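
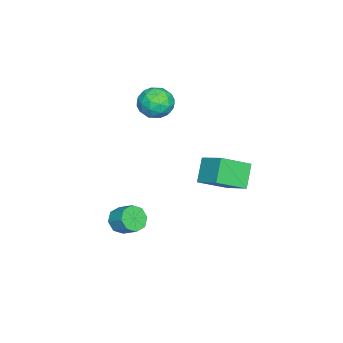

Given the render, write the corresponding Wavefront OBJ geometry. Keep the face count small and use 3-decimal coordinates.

v 3.377 -1.766 -1.46
v 3.832 -1.508 -2.092
v 4.238 -0.656 -1.451
v 3.783 -0.914 -0.82
v 3.263 -1.244 -2.082
v 3.668 -0.392 -1.442
v 2.761 -1.286 -1.708
v 3.166 -0.434 -1.068
v 2.619 -1.609 -1.189
v 3.025 -0.757 -0.549
v 2.922 -2.024 -0.829
v 3.328 -1.172 -0.188
v 3.492 -2.288 -0.838
v 3.897 -1.436 -0.198
v 3.994 -2.246 -1.212
v 4.399 -1.394 -0.572
v 4.135 -1.923 -1.731
v 4.541 -1.071 -1.091
v -1.872 0.719 -1.616
v -2.959 0.667 -0.403
v -3.028 2.072 -2.593
v -4.115 2.019 -1.38
v -1.045 2.001 -0.82
v -2.132 1.948 0.393
v -2.201 3.353 -1.797
v -3.288 3.301 -0.584
v -3.638 -1.077 3.432
v -2.992 -1.285 2.575
v -3.128 -2.595 4.185
v -2.482 -2.803 3.328
v -2.236 -1.986 4.013
v -2.551 -1.048 3.547
v -3.569 -2.832 3.213
v -3.884 -1.894 2.747
v -2.949 -2.369 2.439
v -2.125 -1.847 2.934
v -3.995 -2.033 3.826
v -3.171 -1.511 4.321
v -3.36 -1.048 2.938
v -2.76 -2.832 3.822
v -2.615 -2.352 4.225
v -2.236 -2.474 3.721
v -3.101 -0.909 3.509
v -2.721 -1.031 3.005
v -2.277 -1.443 3.85
v -3.399 -2.849 3.755
v -3.019 -2.971 3.251
v -3.884 -1.406 3.039
v -3.505 -1.528 2.535
v -3.843 -2.437 2.91
v -2.955 -1.807 2.354
v -2.655 -2.699 2.796
v -3.294 -2.716 2.729
v -3.479 -2.165 2.455
v -2.471 -1.5 2.644
v -2.171 -2.392 3.087
v -2.026 -1.913 3.489
v -2.212 -1.361 3.216
v -2.445 -2.138 2.565
v -3.949 -1.488 3.673
v -3.649 -2.38 4.116
v -3.908 -2.519 3.544
v -4.094 -1.967 3.271
v -3.465 -1.181 3.964
v -3.165 -2.073 4.406
v -2.641 -1.715 4.305
v -2.826 -1.164 4.031
v -3.675 -1.742 4.195
f 2 1 5
f 2 5 3
f 3 5 6
f 3 6 4
f 5 1 7
f 5 7 6
f 6 7 8
f 6 8 4
f 7 1 9
f 7 9 8
f 8 9 10
f 8 10 4
f 9 1 11
f 9 11 10
f 10 11 12
f 10 12 4
f 11 1 13
f 11 13 12
f 12 13 14
f 12 14 4
f 13 1 15
f 13 15 14
f 14 15 16
f 14 16 4
f 15 1 17
f 15 17 16
f 16 17 18
f 16 18 4
f 17 1 2
f 17 2 18
f 18 2 3
f 18 3 4
f 20 22 19
f 23 20 19
f 19 22 21
f 21 23 19
f 20 26 22
f 24 20 23
f 24 26 20
f 22 26 21
f 25 23 21
f 21 26 25
f 25 24 23
f 26 24 25
f 27 64 43
f 64 38 67
f 43 67 32
f 64 67 43
f 27 43 39
f 43 32 44
f 39 44 28
f 43 44 39
f 27 39 48
f 39 28 49
f 48 49 34
f 39 49 48
f 27 48 60
f 48 34 63
f 60 63 37
f 48 63 60
f 27 60 64
f 60 37 68
f 64 68 38
f 60 68 64
f 28 44 55
f 44 32 58
f 55 58 36
f 44 58 55
f 32 67 45
f 67 38 66
f 45 66 31
f 67 66 45
f 38 68 65
f 68 37 61
f 65 61 29
f 68 61 65
f 37 63 62
f 63 34 50
f 62 50 33
f 63 50 62
f 34 49 54
f 49 28 51
f 54 51 35
f 49 51 54
f 30 56 42
f 56 36 57
f 42 57 31
f 56 57 42
f 30 42 40
f 42 31 41
f 40 41 29
f 42 41 40
f 30 40 47
f 40 29 46
f 47 46 33
f 40 46 47
f 30 47 52
f 47 33 53
f 52 53 35
f 47 53 52
f 30 52 56
f 52 35 59
f 56 59 36
f 52 59 56
f 31 57 45
f 57 36 58
f 45 58 32
f 57 58 45
f 29 41 65
f 41 31 66
f 65 66 38
f 41 66 65
f 33 46 62
f 46 29 61
f 62 61 37
f 46 61 62
f 35 53 54
f 53 33 50
f 54 50 34
f 53 50 54
f 36 59 55
f 59 35 51
f 55 51 28
f 59 51 55



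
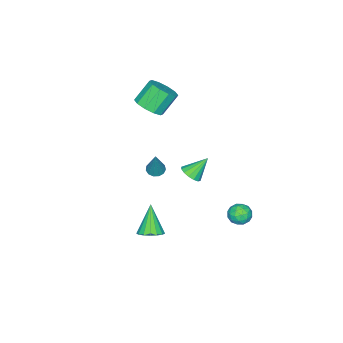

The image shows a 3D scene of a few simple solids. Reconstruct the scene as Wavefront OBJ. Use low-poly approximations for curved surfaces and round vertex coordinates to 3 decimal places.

v 2.666 0.507 2.269
v 3.074 0.111 2.225
v 3.354 1.013 4.111
v 3.197 0.382 2.105
v 3.152 0.693 2.037
v 2.952 0.944 2.042
v 2.662 1.057 2.12
v 2.372 0.995 2.245
v 2.176 0.778 2.378
v 2.136 0.475 2.476
v 2.263 0.182 2.509
v 2.519 -0.008 2.466
v 2.821 -0.034 2.36
v 2.489 -0.028 -4.118
v 3.076 0.375 -3.672
v 1.611 -0.672 -2.382
v 2.785 0.648 -3.718
v 2.427 0.767 -3.855
v 2.082 0.704 -4.053
v 1.831 0.473 -4.265
v 1.731 0.127 -4.444
v 1.804 -0.254 -4.549
v 2.034 -0.583 -4.554
v 2.369 -0.786 -4.46
v 2.731 -0.814 -4.288
v 3.038 -0.663 -4.077
v 3.219 -0.366 -3.875
v 3.233 0.009 -3.729
v -1.649 3.998 -3.14
v -1.041 3.496 -3.266
v -2.399 3.284 -3.914
v -1.791 2.782 -4.04
v -2.139 2.816 -3.321
v -1.675 3.257 -2.843
v -1.765 3.523 -4.337
v -1.301 3.964 -3.859
v -1.112 3.202 -4.006
v -1.344 2.765 -3.378
v -2.096 4.015 -3.802
v -2.328 3.578 -3.174
v -1.279 3.81 -3.135
v -2.161 2.97 -4.045
v -2.366 2.991 -3.622
v -2.008 2.695 -3.696
v -1.652 3.67 -2.887
v -1.294 3.374 -2.96
v -1.94 2.974 -2.993
v -2.146 3.406 -4.22
v -1.788 3.11 -4.293
v -1.432 4.085 -3.484
v -1.074 3.789 -3.558
v -1.5 3.806 -4.187
v -0.963 3.341 -3.644
v -1.405 2.922 -4.099
v -1.389 3.357 -4.273
v -1.116 3.617 -3.992
v -1.1 3.084 -3.275
v -1.541 2.665 -3.73
v -1.745 2.685 -3.307
v -1.473 2.944 -3.026
v -1.142 2.912 -3.71
v -1.899 4.115 -3.45
v -2.34 3.696 -3.905
v -1.967 3.836 -4.154
v -1.695 4.095 -3.873
v -2.035 3.858 -3.081
v -2.477 3.439 -3.536
v -2.324 3.163 -3.188
v -2.051 3.423 -2.907
v -2.298 3.868 -3.47
v -0.431 0.751 -0.248
v 0.137 0.664 0.218
v -1.289 1.349 0.908
v 0.183 1.015 0.071
v 0.064 1.295 -0.162
v -0.187 1.429 -0.418
v -0.504 1.382 -0.629
v -0.801 1.165 -0.737
v -0.998 0.838 -0.715
v -1.044 0.487 -0.568
v -0.925 0.207 -0.335
v -0.674 0.073 -0.079
v -0.357 0.12 0.132
v -0.06 0.337 0.24
v -1.506 -3.109 3.307
v -0.699 -2.802 3.831
v -1.687 -2.405 5.118
v -2.494 -2.711 4.593
v -0.919 -2.313 3.512
v -1.906 -1.916 4.798
v -1.363 -2.128 3.114
v -2.35 -1.73 4.401
v -1.862 -2.317 2.79
v -2.849 -1.92 4.077
v -2.225 -2.809 2.663
v -3.212 -2.412 3.95
v -2.313 -3.415 2.782
v -3.301 -3.018 4.069
v -2.094 -3.904 3.102
v -3.081 -3.507 4.388
v -1.65 -4.09 3.499
v -2.637 -3.692 4.786
v -1.151 -3.9 3.823
v -2.138 -3.503 5.11
v -0.788 -3.408 3.95
v -1.775 -3.011 5.237
f 2 1 4
f 2 4 3
f 4 1 5
f 4 5 3
f 5 1 6
f 5 6 3
f 6 1 7
f 6 7 3
f 7 1 8
f 7 8 3
f 8 1 9
f 8 9 3
f 9 1 10
f 9 10 3
f 10 1 11
f 10 11 3
f 11 1 12
f 11 12 3
f 12 1 13
f 12 13 3
f 13 1 2
f 13 2 3
f 15 14 17
f 15 17 16
f 17 14 18
f 17 18 16
f 18 14 19
f 18 19 16
f 19 14 20
f 19 20 16
f 20 14 21
f 20 21 16
f 21 14 22
f 21 22 16
f 22 14 23
f 22 23 16
f 23 14 24
f 23 24 16
f 24 14 25
f 24 25 16
f 25 14 26
f 25 26 16
f 26 14 27
f 26 27 16
f 27 14 28
f 27 28 16
f 28 14 15
f 28 15 16
f 29 66 45
f 66 40 69
f 45 69 34
f 66 69 45
f 29 45 41
f 45 34 46
f 41 46 30
f 45 46 41
f 29 41 50
f 41 30 51
f 50 51 36
f 41 51 50
f 29 50 62
f 50 36 65
f 62 65 39
f 50 65 62
f 29 62 66
f 62 39 70
f 66 70 40
f 62 70 66
f 30 46 57
f 46 34 60
f 57 60 38
f 46 60 57
f 34 69 47
f 69 40 68
f 47 68 33
f 69 68 47
f 40 70 67
f 70 39 63
f 67 63 31
f 70 63 67
f 39 65 64
f 65 36 52
f 64 52 35
f 65 52 64
f 36 51 56
f 51 30 53
f 56 53 37
f 51 53 56
f 32 58 44
f 58 38 59
f 44 59 33
f 58 59 44
f 32 44 42
f 44 33 43
f 42 43 31
f 44 43 42
f 32 42 49
f 42 31 48
f 49 48 35
f 42 48 49
f 32 49 54
f 49 35 55
f 54 55 37
f 49 55 54
f 32 54 58
f 54 37 61
f 58 61 38
f 54 61 58
f 33 59 47
f 59 38 60
f 47 60 34
f 59 60 47
f 31 43 67
f 43 33 68
f 67 68 40
f 43 68 67
f 35 48 64
f 48 31 63
f 64 63 39
f 48 63 64
f 37 55 56
f 55 35 52
f 56 52 36
f 55 52 56
f 38 61 57
f 61 37 53
f 57 53 30
f 61 53 57
f 72 71 74
f 72 74 73
f 74 71 75
f 74 75 73
f 75 71 76
f 75 76 73
f 76 71 77
f 76 77 73
f 77 71 78
f 77 78 73
f 78 71 79
f 78 79 73
f 79 71 80
f 79 80 73
f 80 71 81
f 80 81 73
f 81 71 82
f 81 82 73
f 82 71 83
f 82 83 73
f 83 71 84
f 83 84 73
f 84 71 72
f 84 72 73
f 86 85 89
f 86 89 87
f 87 89 90
f 87 90 88
f 89 85 91
f 89 91 90
f 90 91 92
f 90 92 88
f 91 85 93
f 91 93 92
f 92 93 94
f 92 94 88
f 93 85 95
f 93 95 94
f 94 95 96
f 94 96 88
f 95 85 97
f 95 97 96
f 96 97 98
f 96 98 88
f 97 85 99
f 97 99 98
f 98 99 100
f 98 100 88
f 99 85 101
f 99 101 100
f 100 101 102
f 100 102 88
f 101 85 103
f 101 103 102
f 102 103 104
f 102 104 88
f 103 85 105
f 103 105 104
f 104 105 106
f 104 106 88
f 105 85 86
f 105 86 106
f 106 86 87
f 106 87 88



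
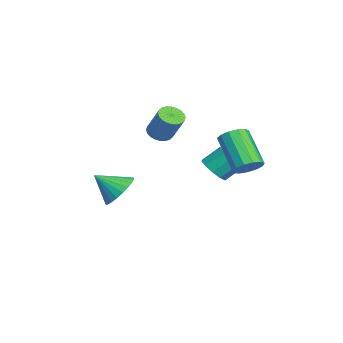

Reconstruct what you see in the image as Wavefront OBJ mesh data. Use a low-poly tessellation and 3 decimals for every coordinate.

v 3.058 3.553 2.451
v 3.579 3.737 2.988
v 2.222 3.091 4.526
v 1.702 2.907 3.989
v 3.338 4.092 2.924
v 1.981 3.446 4.462
v 3.008 4.276 2.711
v 1.652 3.63 4.248
v 2.694 4.231 2.415
v 1.338 3.584 3.952
v 2.496 3.97 2.13
v 1.139 3.324 3.668
v 2.476 3.577 1.948
v 1.12 2.931 3.485
v 2.641 3.176 1.925
v 1.285 2.53 3.463
v 2.939 2.895 2.069
v 1.582 2.249 3.607
v 3.274 2.823 2.335
v 1.918 2.177 3.873
v 3.541 2.983 2.637
v 2.185 2.337 4.175
v 3.655 3.324 2.881
v 2.298 2.677 4.419
v -1.453 -0.399 2.995
v -0.955 -0.847 2.879
v -0.13 -0.29 4.269
v -0.627 0.159 4.385
v -0.868 -0.637 2.743
v -0.042 -0.08 4.133
v -0.87 -0.391 2.645
v -0.044 0.167 4.035
v -0.96 -0.145 2.601
v -0.134 0.412 3.991
v -1.126 0.062 2.616
v -0.3 0.619 4.006
v -1.341 0.198 2.689
v -0.515 0.756 4.079
v -1.573 0.244 2.809
v -0.748 0.801 4.199
v -1.787 0.192 2.957
v -0.962 0.749 4.347
v -1.95 0.05 3.111
v -1.125 0.607 4.501
v -2.038 -0.16 3.247
v -1.212 0.397 4.637
v -2.036 -0.407 3.345
v -1.21 0.151 4.735
v -1.946 -0.652 3.389
v -1.12 -0.095 4.779
v -1.78 -0.859 3.374
v -0.954 -0.302 4.764
v -1.565 -0.996 3.301
v -0.739 -0.438 4.691
v -1.332 -1.041 3.181
v -0.507 -0.484 4.571
v -1.118 -0.989 3.033
v -0.293 -0.432 4.423
v -2.713 2.218 -0.048
v -1.87 2.127 0.143
v -1.963 3.01 0.979
v -2.807 3.102 0.788
v -1.913 2.493 -0.249
v -2.006 3.376 0.587
v -2.262 2.754 -0.564
v -2.355 3.637 0.272
v -2.783 2.81 -0.682
v -2.876 3.694 0.155
v -3.278 2.641 -0.557
v -3.371 3.524 0.279
v -3.557 2.31 -0.239
v -3.65 3.193 0.597
v -3.514 1.944 0.153
v -3.607 2.827 0.989
v -3.165 1.683 0.468
v -3.258 2.566 1.304
v -2.644 1.626 0.585
v -2.737 2.51 1.422
v -2.149 1.796 0.461
v -2.242 2.679 1.297
v -2.595 -2.34 -1.398
v -2.123 -1.747 -0.628
v -2.725 -3.58 -0.362
v -2.529 -1.653 -0.567
v -2.946 -1.664 -0.632
v -3.308 -1.778 -0.814
v -3.563 -1.977 -1.084
v -3.669 -2.232 -1.403
v -3.613 -2.503 -1.72
v -3.401 -2.749 -1.989
v -3.067 -2.934 -2.167
v -2.66 -3.027 -2.228
v -2.244 -3.017 -2.163
v -1.881 -2.903 -1.981
v -1.627 -2.704 -1.711
v -1.52 -2.449 -1.392
v -1.577 -2.178 -1.075
v -1.789 -1.931 -0.807
f 2 1 5
f 2 5 3
f 3 5 6
f 3 6 4
f 5 1 7
f 5 7 6
f 6 7 8
f 6 8 4
f 7 1 9
f 7 9 8
f 8 9 10
f 8 10 4
f 9 1 11
f 9 11 10
f 10 11 12
f 10 12 4
f 11 1 13
f 11 13 12
f 12 13 14
f 12 14 4
f 13 1 15
f 13 15 14
f 14 15 16
f 14 16 4
f 15 1 17
f 15 17 16
f 16 17 18
f 16 18 4
f 17 1 19
f 17 19 18
f 18 19 20
f 18 20 4
f 19 1 21
f 19 21 20
f 20 21 22
f 20 22 4
f 21 1 23
f 21 23 22
f 22 23 24
f 22 24 4
f 23 1 2
f 23 2 24
f 24 2 3
f 24 3 4
f 26 25 29
f 26 29 27
f 27 29 30
f 27 30 28
f 29 25 31
f 29 31 30
f 30 31 32
f 30 32 28
f 31 25 33
f 31 33 32
f 32 33 34
f 32 34 28
f 33 25 35
f 33 35 34
f 34 35 36
f 34 36 28
f 35 25 37
f 35 37 36
f 36 37 38
f 36 38 28
f 37 25 39
f 37 39 38
f 38 39 40
f 38 40 28
f 39 25 41
f 39 41 40
f 40 41 42
f 40 42 28
f 41 25 43
f 41 43 42
f 42 43 44
f 42 44 28
f 43 25 45
f 43 45 44
f 44 45 46
f 44 46 28
f 45 25 47
f 45 47 46
f 46 47 48
f 46 48 28
f 47 25 49
f 47 49 48
f 48 49 50
f 48 50 28
f 49 25 51
f 49 51 50
f 50 51 52
f 50 52 28
f 51 25 53
f 51 53 52
f 52 53 54
f 52 54 28
f 53 25 55
f 53 55 54
f 54 55 56
f 54 56 28
f 55 25 57
f 55 57 56
f 56 57 58
f 56 58 28
f 57 25 26
f 57 26 58
f 58 26 27
f 58 27 28
f 60 59 63
f 60 63 61
f 61 63 64
f 61 64 62
f 63 59 65
f 63 65 64
f 64 65 66
f 64 66 62
f 65 59 67
f 65 67 66
f 66 67 68
f 66 68 62
f 67 59 69
f 67 69 68
f 68 69 70
f 68 70 62
f 69 59 71
f 69 71 70
f 70 71 72
f 70 72 62
f 71 59 73
f 71 73 72
f 72 73 74
f 72 74 62
f 73 59 75
f 73 75 74
f 74 75 76
f 74 76 62
f 75 59 77
f 75 77 76
f 76 77 78
f 76 78 62
f 77 59 79
f 77 79 78
f 78 79 80
f 78 80 62
f 79 59 60
f 79 60 80
f 80 60 61
f 80 61 62
f 82 81 84
f 82 84 83
f 84 81 85
f 84 85 83
f 85 81 86
f 85 86 83
f 86 81 87
f 86 87 83
f 87 81 88
f 87 88 83
f 88 81 89
f 88 89 83
f 89 81 90
f 89 90 83
f 90 81 91
f 90 91 83
f 91 81 92
f 91 92 83
f 92 81 93
f 92 93 83
f 93 81 94
f 93 94 83
f 94 81 95
f 94 95 83
f 95 81 96
f 95 96 83
f 96 81 97
f 96 97 83
f 97 81 98
f 97 98 83
f 98 81 82
f 98 82 83



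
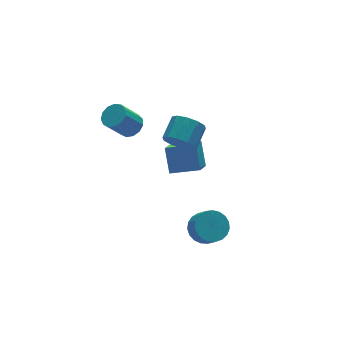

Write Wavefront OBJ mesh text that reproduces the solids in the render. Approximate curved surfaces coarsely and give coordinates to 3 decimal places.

v 1.787 0.995 1.472
v 2.386 0.819 0.743
v 3.411 1.589 1.398
v 2.813 1.765 2.128
v 2.09 1.318 0.62
v 3.115 2.088 1.276
v 1.678 1.694 0.823
v 2.703 2.464 1.479
v 1.308 1.802 1.274
v 2.333 2.573 1.929
v 1.121 1.603 1.8
v 2.146 2.373 2.456
v 1.189 1.171 2.202
v 2.214 1.941 2.857
v 1.485 0.672 2.324
v 2.51 1.442 2.98
v 1.897 0.296 2.121
v 2.922 1.066 2.777
v 2.267 0.187 1.671
v 3.292 0.958 2.326
v 2.454 0.387 1.144
v 3.479 1.157 1.8
v 2.015 -1.283 -4.115
v 2.748 -0.799 -3.705
v 2.738 -1.572 -2.774
v 2.005 -2.057 -3.185
v 2.426 -0.61 -3.551
v 2.417 -1.383 -2.621
v 2.034 -0.538 -3.495
v 2.024 -1.311 -2.565
v 1.638 -0.594 -3.547
v 1.628 -1.367 -2.616
v 1.307 -0.77 -3.696
v 1.297 -1.543 -2.766
v 1.098 -1.034 -3.918
v 1.088 -1.808 -2.988
v 1.049 -1.342 -4.174
v 1.039 -2.115 -3.244
v 1.166 -1.639 -4.42
v 1.156 -2.413 -3.49
v 1.43 -1.875 -4.613
v 1.42 -2.649 -3.683
v 1.795 -2.009 -4.72
v 1.785 -2.782 -3.79
v 2.198 -2.017 -4.723
v 2.188 -2.79 -3.792
v 2.57 -1.898 -4.62
v 2.56 -2.671 -3.69
v 2.846 -1.673 -4.43
v 2.836 -2.446 -3.5
v 2.978 -1.381 -4.186
v 2.968 -2.154 -3.255
v 2.943 -1.071 -3.929
v 2.933 -1.845 -2.999
v -0.037 2.917 2.291
v 0.357 3.513 2.58
v -0.65 3.518 3.938
v -1.043 2.923 3.649
v 0.036 3.682 2.342
v -0.97 3.688 3.7
v -0.308 3.609 2.088
v -1.314 3.614 3.445
v -0.565 3.316 1.898
v -1.572 3.321 3.255
v -0.655 2.896 1.833
v -1.662 2.902 3.191
v -0.549 2.484 1.913
v -1.555 2.489 3.271
v -0.28 2.208 2.114
v -1.286 2.214 3.472
v 0.066 2.158 2.371
v -0.94 2.164 3.728
v 0.38 2.349 2.602
v -0.627 2.355 3.96
v 0.561 2.721 2.735
v -0.445 2.726 4.093
v 0.552 3.154 2.727
v -0.454 3.16 4.084
v 2.974 3.488 -3.665
v 2.017 2.456 -2.625
v 3.263 4.485 -2.408
v 2.307 3.453 -1.368
v 4.373 2.587 -3.272
v 3.417 1.555 -2.232
v 4.663 3.584 -2.015
v 3.706 2.552 -0.975
f 2 1 5
f 2 5 3
f 3 5 6
f 3 6 4
f 5 1 7
f 5 7 6
f 6 7 8
f 6 8 4
f 7 1 9
f 7 9 8
f 8 9 10
f 8 10 4
f 9 1 11
f 9 11 10
f 10 11 12
f 10 12 4
f 11 1 13
f 11 13 12
f 12 13 14
f 12 14 4
f 13 1 15
f 13 15 14
f 14 15 16
f 14 16 4
f 15 1 17
f 15 17 16
f 16 17 18
f 16 18 4
f 17 1 19
f 17 19 18
f 18 19 20
f 18 20 4
f 19 1 21
f 19 21 20
f 20 21 22
f 20 22 4
f 21 1 2
f 21 2 22
f 22 2 3
f 22 3 4
f 24 23 27
f 24 27 25
f 25 27 28
f 25 28 26
f 27 23 29
f 27 29 28
f 28 29 30
f 28 30 26
f 29 23 31
f 29 31 30
f 30 31 32
f 30 32 26
f 31 23 33
f 31 33 32
f 32 33 34
f 32 34 26
f 33 23 35
f 33 35 34
f 34 35 36
f 34 36 26
f 35 23 37
f 35 37 36
f 36 37 38
f 36 38 26
f 37 23 39
f 37 39 38
f 38 39 40
f 38 40 26
f 39 23 41
f 39 41 40
f 40 41 42
f 40 42 26
f 41 23 43
f 41 43 42
f 42 43 44
f 42 44 26
f 43 23 45
f 43 45 44
f 44 45 46
f 44 46 26
f 45 23 47
f 45 47 46
f 46 47 48
f 46 48 26
f 47 23 49
f 47 49 48
f 48 49 50
f 48 50 26
f 49 23 51
f 49 51 50
f 50 51 52
f 50 52 26
f 51 23 53
f 51 53 52
f 52 53 54
f 52 54 26
f 53 23 24
f 53 24 54
f 54 24 25
f 54 25 26
f 56 55 59
f 56 59 57
f 57 59 60
f 57 60 58
f 59 55 61
f 59 61 60
f 60 61 62
f 60 62 58
f 61 55 63
f 61 63 62
f 62 63 64
f 62 64 58
f 63 55 65
f 63 65 64
f 64 65 66
f 64 66 58
f 65 55 67
f 65 67 66
f 66 67 68
f 66 68 58
f 67 55 69
f 67 69 68
f 68 69 70
f 68 70 58
f 69 55 71
f 69 71 70
f 70 71 72
f 70 72 58
f 71 55 73
f 71 73 72
f 72 73 74
f 72 74 58
f 73 55 75
f 73 75 74
f 74 75 76
f 74 76 58
f 75 55 77
f 75 77 76
f 76 77 78
f 76 78 58
f 77 55 56
f 77 56 78
f 78 56 57
f 78 57 58
f 80 82 79
f 83 80 79
f 79 82 81
f 81 83 79
f 80 86 82
f 84 80 83
f 84 86 80
f 82 86 81
f 85 83 81
f 81 86 85
f 85 84 83
f 86 84 85



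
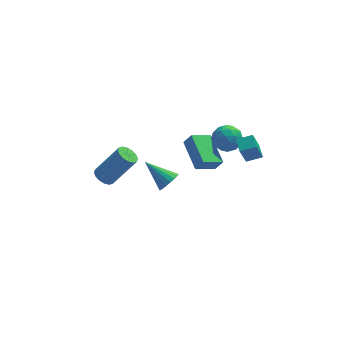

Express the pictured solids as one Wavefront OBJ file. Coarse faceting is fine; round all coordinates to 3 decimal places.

v 2.104 0.639 1.068
v 2.885 0.881 1.452
v 2.775 -0.481 0.408
v 3.556 -0.239 0.792
v 2.888 -0.574 1.3
v 2.473 0.118 1.708
v 3.187 0.282 0.152
v 2.772 0.974 0.56
v 3.555 0.66 0.886
v 3.37 0.131 1.596
v 2.29 0.269 0.264
v 2.105 -0.26 0.974
v 2.436 0.858 1.318
v 3.224 -0.458 0.542
v 2.831 -0.655 0.84
v 3.291 -0.513 1.066
v 2.193 0.41 1.468
v 2.653 0.552 1.694
v 2.654 -0.303 1.605
v 3.007 -0.152 0.166
v 3.467 -0.01 0.392
v 2.369 0.913 0.794
v 2.829 1.055 1.02
v 3.006 0.703 0.255
v 3.289 0.871 1.211
v 3.683 0.212 0.823
v 3.466 0.519 0.447
v 3.222 0.926 0.687
v 3.18 0.56 1.628
v 3.574 -0.099 1.24
v 3.181 -0.296 1.539
v 2.938 0.111 1.779
v 3.574 0.43 1.296
v 2.086 0.499 0.62
v 2.48 -0.16 0.232
v 2.722 0.289 0.081
v 2.479 0.696 0.321
v 1.977 0.188 1.037
v 2.371 -0.471 0.649
v 2.438 -0.526 1.173
v 2.194 -0.119 1.413
v 2.086 -0.03 0.564
v 3.539 -2.122 1.077
v 3.118 -2.508 2.399
v 3.457 -1.284 1.296
v 3.036 -1.67 2.617
v 4.424 -2.11 1.363
v 4.003 -2.496 2.684
v 4.342 -1.272 1.581
v 3.921 -1.658 2.903
v -4.047 -3.099 1.537
v -3.543 -3.135 1.161
v -2.268 -3.077 2.867
v -2.773 -3.041 3.243
v -3.601 -2.816 1.194
v -2.327 -2.757 2.9
v -3.779 -2.573 1.319
v -2.505 -2.514 3.024
v -4.029 -2.471 1.502
v -2.754 -2.412 3.207
v -4.284 -2.537 1.694
v -3.009 -2.478 3.4
v -4.475 -2.754 1.845
v -3.2 -2.695 3.55
v -4.552 -3.063 1.913
v -3.277 -3.005 3.619
v -4.493 -3.383 1.88
v -3.219 -3.324 3.586
v -4.315 -3.626 1.756
v -3.041 -3.567 3.461
v -4.066 -3.728 1.573
v -2.791 -3.669 3.278
v -3.811 -3.662 1.38
v -2.536 -3.603 3.086
v -3.62 -3.445 1.23
v -2.345 -3.386 2.935
v -0.262 0.757 -3.279
v 0.202 1.333 -3.262
v -1.498 1.723 -2.261
v 0.038 1.39 -3.516
v -0.178 1.338 -3.729
v -0.408 1.186 -3.864
v -0.614 0.959 -3.898
v -0.758 0.698 -3.825
v -0.817 0.446 -3.657
v -0.78 0.248 -3.425
v -0.653 0.139 -3.167
v -0.459 0.136 -2.928
v -0.231 0.24 -2.75
v -0.008 0.434 -2.664
v 0.171 0.683 -2.684
v 0.275 0.946 -2.806
v 0.286 1.175 -3.011
v 1.007 -0.73 -0.715
v 0.562 1.124 -0.079
v 2.134 -0.262 -1.292
v 1.689 1.592 -0.656
v 1.431 -0.872 -0.004
v 0.986 0.982 0.632
v 2.558 -0.404 -0.581
v 2.113 1.45 0.055
f 1 38 17
f 38 12 41
f 17 41 6
f 38 41 17
f 1 17 13
f 17 6 18
f 13 18 2
f 17 18 13
f 1 13 22
f 13 2 23
f 22 23 8
f 13 23 22
f 1 22 34
f 22 8 37
f 34 37 11
f 22 37 34
f 1 34 38
f 34 11 42
f 38 42 12
f 34 42 38
f 2 18 29
f 18 6 32
f 29 32 10
f 18 32 29
f 6 41 19
f 41 12 40
f 19 40 5
f 41 40 19
f 12 42 39
f 42 11 35
f 39 35 3
f 42 35 39
f 11 37 36
f 37 8 24
f 36 24 7
f 37 24 36
f 8 23 28
f 23 2 25
f 28 25 9
f 23 25 28
f 4 30 16
f 30 10 31
f 16 31 5
f 30 31 16
f 4 16 14
f 16 5 15
f 14 15 3
f 16 15 14
f 4 14 21
f 14 3 20
f 21 20 7
f 14 20 21
f 4 21 26
f 21 7 27
f 26 27 9
f 21 27 26
f 4 26 30
f 26 9 33
f 30 33 10
f 26 33 30
f 5 31 19
f 31 10 32
f 19 32 6
f 31 32 19
f 3 15 39
f 15 5 40
f 39 40 12
f 15 40 39
f 7 20 36
f 20 3 35
f 36 35 11
f 20 35 36
f 9 27 28
f 27 7 24
f 28 24 8
f 27 24 28
f 10 33 29
f 33 9 25
f 29 25 2
f 33 25 29
f 44 46 43
f 47 44 43
f 43 46 45
f 45 47 43
f 44 50 46
f 48 44 47
f 48 50 44
f 46 50 45
f 49 47 45
f 45 50 49
f 49 48 47
f 50 48 49
f 52 51 55
f 52 55 53
f 53 55 56
f 53 56 54
f 55 51 57
f 55 57 56
f 56 57 58
f 56 58 54
f 57 51 59
f 57 59 58
f 58 59 60
f 58 60 54
f 59 51 61
f 59 61 60
f 60 61 62
f 60 62 54
f 61 51 63
f 61 63 62
f 62 63 64
f 62 64 54
f 63 51 65
f 63 65 64
f 64 65 66
f 64 66 54
f 65 51 67
f 65 67 66
f 66 67 68
f 66 68 54
f 67 51 69
f 67 69 68
f 68 69 70
f 68 70 54
f 69 51 71
f 69 71 70
f 70 71 72
f 70 72 54
f 71 51 73
f 71 73 72
f 72 73 74
f 72 74 54
f 73 51 75
f 73 75 74
f 74 75 76
f 74 76 54
f 75 51 52
f 75 52 76
f 76 52 53
f 76 53 54
f 78 77 80
f 78 80 79
f 80 77 81
f 80 81 79
f 81 77 82
f 81 82 79
f 82 77 83
f 82 83 79
f 83 77 84
f 83 84 79
f 84 77 85
f 84 85 79
f 85 77 86
f 85 86 79
f 86 77 87
f 86 87 79
f 87 77 88
f 87 88 79
f 88 77 89
f 88 89 79
f 89 77 90
f 89 90 79
f 90 77 91
f 90 91 79
f 91 77 92
f 91 92 79
f 92 77 93
f 92 93 79
f 93 77 78
f 93 78 79
f 95 97 94
f 98 95 94
f 94 97 96
f 96 98 94
f 95 101 97
f 99 95 98
f 99 101 95
f 97 101 96
f 100 98 96
f 96 101 100
f 100 99 98
f 101 99 100



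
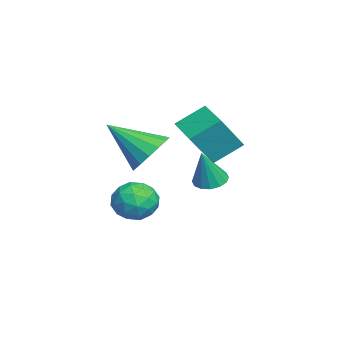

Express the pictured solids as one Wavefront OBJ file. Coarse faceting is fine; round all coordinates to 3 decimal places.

v 1.821 2.429 0.26
v 2.483 1.605 1.693
v 1.479 3.523 1.047
v 2.141 2.699 2.479
v 3.119 3.021 0.001
v 3.781 2.197 1.433
v 2.777 4.115 0.787
v 3.439 3.291 2.22
v 1.172 0.992 -2.571
v 1.663 0.426 -1.943
v 0.977 -0.246 -3.537
v 1.468 -0.812 -2.909
v 0.583 -0.473 -2.671
v 0.703 0.292 -2.074
v 1.937 -0.112 -3.406
v 2.057 0.653 -2.809
v 2.136 -0.257 -2.459
v 1.299 -0.48 -2.005
v 1.341 0.66 -3.475
v 0.504 0.437 -3.021
v 1.434 0.818 -2.172
v 1.206 -0.638 -3.308
v 0.685 -0.438 -3.168
v 0.974 -0.771 -2.799
v 0.87 0.739 -2.249
v 1.158 0.406 -1.88
v 0.524 -0.122 -2.309
v 1.482 -0.226 -3.6
v 1.77 -0.559 -3.231
v 1.666 0.951 -2.681
v 1.955 0.618 -2.312
v 2.116 0.302 -3.171
v 2.001 0.083 -2.106
v 1.887 -0.644 -2.674
v 2.162 -0.233 -2.966
v 2.233 0.217 -2.615
v 1.509 -0.048 -1.84
v 1.395 -0.775 -2.408
v 0.874 -0.576 -2.268
v 0.945 -0.126 -1.917
v 1.787 -0.449 -2.143
v 1.245 0.955 -3.072
v 1.131 0.228 -3.64
v 1.695 0.306 -3.563
v 1.766 0.756 -3.212
v 0.753 0.824 -2.806
v 0.639 0.097 -3.374
v 0.407 -0.037 -2.865
v 0.478 0.413 -2.514
v 0.853 0.629 -3.337
v 4.049 0.842 0.789
v 4.7 0.28 0.279
v 3.651 -0.762 2.051
v 4.98 0.504 0.652
v 5.011 0.818 1.062
v 4.784 1.139 1.399
v 4.36 1.381 1.572
v 3.853 1.478 1.535
v 3.399 1.405 1.299
v 3.119 1.181 0.926
v 3.088 0.866 0.516
v 3.315 0.545 0.179
v 3.738 0.304 0.006
v 4.246 0.206 0.043
v 0.096 2.875 -2.08
v 0.767 2.898 -2.313
v 0.664 2.545 -0.48
v 0.689 3.243 -2.214
v 0.452 3.49 -2.08
v 0.12 3.571 -1.945
v -0.219 3.467 -1.847
v -0.472 3.203 -1.811
v -0.574 2.852 -1.848
v -0.496 2.507 -1.946
v -0.259 2.26 -2.081
v 0.073 2.178 -2.216
v 0.412 2.283 -2.314
v 0.665 2.546 -2.35
f 2 4 1
f 5 2 1
f 1 4 3
f 3 5 1
f 2 8 4
f 6 2 5
f 6 8 2
f 4 8 3
f 7 5 3
f 3 8 7
f 7 6 5
f 8 6 7
f 9 46 25
f 46 20 49
f 25 49 14
f 46 49 25
f 9 25 21
f 25 14 26
f 21 26 10
f 25 26 21
f 9 21 30
f 21 10 31
f 30 31 16
f 21 31 30
f 9 30 42
f 30 16 45
f 42 45 19
f 30 45 42
f 9 42 46
f 42 19 50
f 46 50 20
f 42 50 46
f 10 26 37
f 26 14 40
f 37 40 18
f 26 40 37
f 14 49 27
f 49 20 48
f 27 48 13
f 49 48 27
f 20 50 47
f 50 19 43
f 47 43 11
f 50 43 47
f 19 45 44
f 45 16 32
f 44 32 15
f 45 32 44
f 16 31 36
f 31 10 33
f 36 33 17
f 31 33 36
f 12 38 24
f 38 18 39
f 24 39 13
f 38 39 24
f 12 24 22
f 24 13 23
f 22 23 11
f 24 23 22
f 12 22 29
f 22 11 28
f 29 28 15
f 22 28 29
f 12 29 34
f 29 15 35
f 34 35 17
f 29 35 34
f 12 34 38
f 34 17 41
f 38 41 18
f 34 41 38
f 13 39 27
f 39 18 40
f 27 40 14
f 39 40 27
f 11 23 47
f 23 13 48
f 47 48 20
f 23 48 47
f 15 28 44
f 28 11 43
f 44 43 19
f 28 43 44
f 17 35 36
f 35 15 32
f 36 32 16
f 35 32 36
f 18 41 37
f 41 17 33
f 37 33 10
f 41 33 37
f 52 51 54
f 52 54 53
f 54 51 55
f 54 55 53
f 55 51 56
f 55 56 53
f 56 51 57
f 56 57 53
f 57 51 58
f 57 58 53
f 58 51 59
f 58 59 53
f 59 51 60
f 59 60 53
f 60 51 61
f 60 61 53
f 61 51 62
f 61 62 53
f 62 51 63
f 62 63 53
f 63 51 64
f 63 64 53
f 64 51 52
f 64 52 53
f 66 65 68
f 66 68 67
f 68 65 69
f 68 69 67
f 69 65 70
f 69 70 67
f 70 65 71
f 70 71 67
f 71 65 72
f 71 72 67
f 72 65 73
f 72 73 67
f 73 65 74
f 73 74 67
f 74 65 75
f 74 75 67
f 75 65 76
f 75 76 67
f 76 65 77
f 76 77 67
f 77 65 78
f 77 78 67
f 78 65 66
f 78 66 67



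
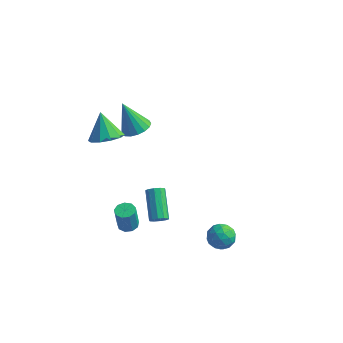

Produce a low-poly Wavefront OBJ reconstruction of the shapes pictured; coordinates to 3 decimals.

v -1.656 -1.914 -3.81
v -1.172 -1.549 -3.741
v -1.28 -1.681 -2.281
v -1.764 -2.046 -2.35
v -1.522 -1.322 -3.746
v -1.63 -1.455 -2.286
v -1.935 -1.372 -3.781
v -2.043 -1.505 -2.321
v -2.217 -1.675 -3.83
v -2.325 -1.808 -2.37
v -2.237 -2.09 -3.869
v -2.345 -2.223 -2.409
v -1.985 -2.423 -3.88
v -2.092 -2.555 -2.42
v -1.579 -2.517 -3.859
v -1.687 -2.649 -2.399
v -1.209 -2.329 -3.815
v -1.317 -2.461 -2.355
v -1.049 -1.946 -3.768
v -1.156 -2.079 -2.308
v -3.452 3.294 -0.501
v -2.725 2.872 -0.126
v -4.348 3.406 1.361
v -2.623 3.299 -0.103
v -2.71 3.726 -0.171
v -2.967 4.053 -0.314
v -3.336 4.206 -0.501
v -3.73 4.15 -0.687
v -4.062 3.898 -0.831
v -4.253 3.508 -0.9
v -4.261 3.068 -0.877
v -4.084 2.68 -0.768
v -3.761 2.433 -0.598
v -3.368 2.382 -0.406
v -2.995 2.541 -0.236
v -0.461 -0.376 -4.468
v 0.045 -0.247 -4.238
v -0.814 1.205 -3.163
v -1.319 1.076 -3.392
v 0.005 -0.054 -4.53
v -0.853 1.398 -3.455
v -0.212 0.016 -4.799
v -1.071 1.468 -3.723
v -0.525 -0.063 -4.94
v -1.383 1.388 -3.865
v -0.813 -0.262 -4.901
v -1.671 1.189 -3.826
v -0.966 -0.505 -4.697
v -1.825 0.947 -3.622
v -0.927 -0.698 -4.405
v -1.785 0.754 -3.33
v -0.709 -0.768 -4.137
v -1.568 0.684 -3.061
v -0.397 -0.688 -3.995
v -1.255 0.763 -2.92
v -0.109 -0.489 -4.034
v -0.967 0.962 -2.959
v 2.953 -1.299 -2.964
v 3.618 -0.751 -3.003
v 3.842 -2.369 -2.857
v 4.507 -1.821 -2.896
v 3.995 -1.829 -2.202
v 3.445 -1.168 -2.268
v 4.015 -1.952 -3.592
v 3.465 -1.291 -3.658
v 4.274 -1.154 -3.391
v 4.261 -1.079 -2.532
v 3.199 -2.041 -3.328
v 3.186 -1.966 -2.469
v 3.207 -0.931 -2.993
v 4.253 -2.189 -2.867
v 3.952 -2.194 -2.459
v 4.342 -1.872 -2.482
v 3.106 -1.176 -2.561
v 3.497 -0.854 -2.584
v 3.718 -1.488 -2.113
v 3.963 -2.266 -3.276
v 4.354 -1.944 -3.299
v 3.118 -1.248 -3.378
v 3.508 -0.926 -3.401
v 3.742 -1.632 -3.747
v 3.983 -0.846 -3.244
v 4.506 -1.475 -3.181
v 4.217 -1.552 -3.59
v 3.894 -1.163 -3.629
v 3.976 -0.802 -2.739
v 4.499 -1.43 -2.676
v 4.198 -1.435 -2.268
v 3.875 -1.047 -2.307
v 4.362 -1.039 -2.967
v 2.961 -1.69 -3.184
v 3.484 -2.318 -3.121
v 3.585 -2.073 -3.553
v 3.262 -1.685 -3.592
v 2.954 -1.645 -2.679
v 3.477 -2.274 -2.616
v 3.566 -1.957 -2.231
v 3.243 -1.568 -2.27
v 3.098 -2.081 -2.893
v -3.191 -1.141 2.91
v -2.295 -1.218 3.37
v -3.849 -0.439 4.31
v -2.317 -0.665 3.082
v -2.672 -0.293 2.728
v -3.226 -0.246 2.444
v -3.766 -0.54 2.337
v -4.086 -1.064 2.449
v -4.064 -1.617 2.737
v -3.709 -1.989 3.091
v -3.155 -2.037 3.375
v -2.615 -1.742 3.482
f 2 1 5
f 2 5 3
f 3 5 6
f 3 6 4
f 5 1 7
f 5 7 6
f 6 7 8
f 6 8 4
f 7 1 9
f 7 9 8
f 8 9 10
f 8 10 4
f 9 1 11
f 9 11 10
f 10 11 12
f 10 12 4
f 11 1 13
f 11 13 12
f 12 13 14
f 12 14 4
f 13 1 15
f 13 15 14
f 14 15 16
f 14 16 4
f 15 1 17
f 15 17 16
f 16 17 18
f 16 18 4
f 17 1 19
f 17 19 18
f 18 19 20
f 18 20 4
f 19 1 2
f 19 2 20
f 20 2 3
f 20 3 4
f 22 21 24
f 22 24 23
f 24 21 25
f 24 25 23
f 25 21 26
f 25 26 23
f 26 21 27
f 26 27 23
f 27 21 28
f 27 28 23
f 28 21 29
f 28 29 23
f 29 21 30
f 29 30 23
f 30 21 31
f 30 31 23
f 31 21 32
f 31 32 23
f 32 21 33
f 32 33 23
f 33 21 34
f 33 34 23
f 34 21 35
f 34 35 23
f 35 21 22
f 35 22 23
f 37 36 40
f 37 40 38
f 38 40 41
f 38 41 39
f 40 36 42
f 40 42 41
f 41 42 43
f 41 43 39
f 42 36 44
f 42 44 43
f 43 44 45
f 43 45 39
f 44 36 46
f 44 46 45
f 45 46 47
f 45 47 39
f 46 36 48
f 46 48 47
f 47 48 49
f 47 49 39
f 48 36 50
f 48 50 49
f 49 50 51
f 49 51 39
f 50 36 52
f 50 52 51
f 51 52 53
f 51 53 39
f 52 36 54
f 52 54 53
f 53 54 55
f 53 55 39
f 54 36 56
f 54 56 55
f 55 56 57
f 55 57 39
f 56 36 37
f 56 37 57
f 57 37 38
f 57 38 39
f 58 95 74
f 95 69 98
f 74 98 63
f 95 98 74
f 58 74 70
f 74 63 75
f 70 75 59
f 74 75 70
f 58 70 79
f 70 59 80
f 79 80 65
f 70 80 79
f 58 79 91
f 79 65 94
f 91 94 68
f 79 94 91
f 58 91 95
f 91 68 99
f 95 99 69
f 91 99 95
f 59 75 86
f 75 63 89
f 86 89 67
f 75 89 86
f 63 98 76
f 98 69 97
f 76 97 62
f 98 97 76
f 69 99 96
f 99 68 92
f 96 92 60
f 99 92 96
f 68 94 93
f 94 65 81
f 93 81 64
f 94 81 93
f 65 80 85
f 80 59 82
f 85 82 66
f 80 82 85
f 61 87 73
f 87 67 88
f 73 88 62
f 87 88 73
f 61 73 71
f 73 62 72
f 71 72 60
f 73 72 71
f 61 71 78
f 71 60 77
f 78 77 64
f 71 77 78
f 61 78 83
f 78 64 84
f 83 84 66
f 78 84 83
f 61 83 87
f 83 66 90
f 87 90 67
f 83 90 87
f 62 88 76
f 88 67 89
f 76 89 63
f 88 89 76
f 60 72 96
f 72 62 97
f 96 97 69
f 72 97 96
f 64 77 93
f 77 60 92
f 93 92 68
f 77 92 93
f 66 84 85
f 84 64 81
f 85 81 65
f 84 81 85
f 67 90 86
f 90 66 82
f 86 82 59
f 90 82 86
f 101 100 103
f 101 103 102
f 103 100 104
f 103 104 102
f 104 100 105
f 104 105 102
f 105 100 106
f 105 106 102
f 106 100 107
f 106 107 102
f 107 100 108
f 107 108 102
f 108 100 109
f 108 109 102
f 109 100 110
f 109 110 102
f 110 100 111
f 110 111 102
f 111 100 101
f 111 101 102



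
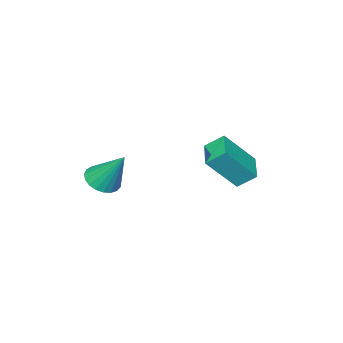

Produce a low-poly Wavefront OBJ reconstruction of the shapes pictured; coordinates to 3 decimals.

v -4.787 3.936 0.304
v -3.567 3.156 1.948
v -3.685 4.959 -0.028
v -2.465 4.18 1.615
v -4.315 3.2 -0.395
v -3.095 2.421 1.248
v -3.213 4.224 -0.728
v -1.993 3.444 0.916
v 1.581 0.748 0.376
v 2.14 1.315 0.001
v 1.499 1.972 2.104
v 1.816 1.445 -0.107
v 1.451 1.455 -0.131
v 1.108 1.343 -0.068
v 0.848 1.128 0.072
v 0.714 0.847 0.264
v 0.73 0.549 0.476
v 0.893 0.285 0.671
v 1.175 0.102 0.814
v 1.527 0.03 0.882
v 1.889 0.082 0.862
v 2.197 0.249 0.758
v 2.399 0.503 0.588
v 2.459 0.799 0.381
v 2.368 1.086 0.173
f 2 4 1
f 5 2 1
f 1 4 3
f 3 5 1
f 2 8 4
f 6 2 5
f 6 8 2
f 4 8 3
f 7 5 3
f 3 8 7
f 7 6 5
f 8 6 7
f 10 9 12
f 10 12 11
f 12 9 13
f 12 13 11
f 13 9 14
f 13 14 11
f 14 9 15
f 14 15 11
f 15 9 16
f 15 16 11
f 16 9 17
f 16 17 11
f 17 9 18
f 17 18 11
f 18 9 19
f 18 19 11
f 19 9 20
f 19 20 11
f 20 9 21
f 20 21 11
f 21 9 22
f 21 22 11
f 22 9 23
f 22 23 11
f 23 9 24
f 23 24 11
f 24 9 25
f 24 25 11
f 25 9 10
f 25 10 11



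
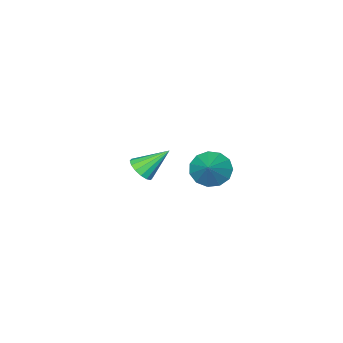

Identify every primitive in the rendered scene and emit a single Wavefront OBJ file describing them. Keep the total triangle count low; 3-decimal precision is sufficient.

v 2.001 -3.467 0.549
v 2.468 -3.263 0.806
v 1.239 -2.853 1.451
v 2.395 -3.059 0.605
v 2.217 -2.964 0.39
v 1.981 -3.004 0.218
v 1.75 -3.168 0.134
v 1.587 -3.412 0.162
v 1.534 -3.67 0.293
v 1.606 -3.875 0.494
v 1.785 -3.97 0.709
v 2.021 -3.93 0.881
v 2.251 -3.766 0.965
v 2.415 -3.522 0.937
v 3.082 0.989 3.149
v 3.613 0.557 2.958
v 3.818 1.591 3.831
v 3.612 0.858 2.694
v 3.443 1.2 2.574
v 3.159 1.476 2.637
v 2.851 1.596 2.862
v 2.617 1.524 3.178
v 2.53 1.282 3.485
v 2.619 0.947 3.685
v 2.855 0.625 3.714
v 3.163 0.419 3.564
v 3.446 0.394 3.282
f 2 1 4
f 2 4 3
f 4 1 5
f 4 5 3
f 5 1 6
f 5 6 3
f 6 1 7
f 6 7 3
f 7 1 8
f 7 8 3
f 8 1 9
f 8 9 3
f 9 1 10
f 9 10 3
f 10 1 11
f 10 11 3
f 11 1 12
f 11 12 3
f 12 1 13
f 12 13 3
f 13 1 14
f 13 14 3
f 14 1 2
f 14 2 3
f 16 15 18
f 16 18 17
f 18 15 19
f 18 19 17
f 19 15 20
f 19 20 17
f 20 15 21
f 20 21 17
f 21 15 22
f 21 22 17
f 22 15 23
f 22 23 17
f 23 15 24
f 23 24 17
f 24 15 25
f 24 25 17
f 25 15 26
f 25 26 17
f 26 15 27
f 26 27 17
f 27 15 16
f 27 16 17



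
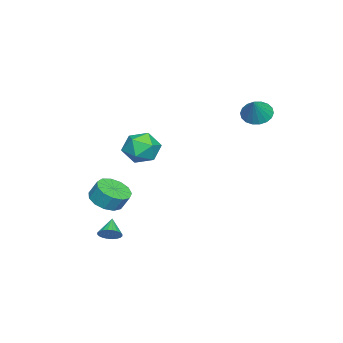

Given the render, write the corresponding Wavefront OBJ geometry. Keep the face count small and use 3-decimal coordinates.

v 1.391 -4.109 -2.742
v 2.042 -3.419 -3.169
v 2.099 -2.901 -2.245
v 1.449 -3.591 -1.818
v 1.501 -3.209 -3.252
v 1.558 -2.692 -2.329
v 0.925 -3.286 -3.174
v 0.982 -2.768 -2.251
v 0.498 -3.623 -2.958
v 0.555 -3.106 -2.035
v 0.354 -4.115 -2.674
v 0.411 -3.598 -1.751
v 0.539 -4.605 -2.411
v 0.596 -4.087 -1.488
v 0.995 -4.937 -2.253
v 1.053 -4.42 -1.33
v 1.577 -5.006 -2.25
v 1.634 -4.489 -1.327
v 2.1 -4.791 -2.404
v 2.157 -4.273 -1.48
v 2.398 -4.358 -2.664
v 2.455 -3.841 -1.741
v 2.376 -3.847 -2.949
v 2.433 -3.33 -2.026
v 2.219 -0.665 2.107
v 3.061 -0.805 1.375
v 2.399 -2.395 2.645
v 3.241 -2.535 1.913
v 3.382 -1.875 2.813
v 3.271 -0.806 2.48
v 2.189 -2.394 1.54
v 2.078 -1.325 1.207
v 3.043 -1.874 1.024
v 3.78 -1.553 1.811
v 1.68 -1.647 2.209
v 2.417 -1.326 2.996
v 3.549 -3.101 -4.21
v 3.954 -3.08 -3.677
v 2.611 -3.299 -3.49
v 3.885 -2.828 -3.698
v 3.764 -2.619 -3.797
v 3.611 -2.482 -3.959
v 3.448 -2.44 -4.16
v 3.301 -2.499 -4.368
v 3.192 -2.649 -4.552
v 3.137 -2.867 -4.684
v 3.145 -3.122 -4.744
v 3.214 -3.373 -4.722
v 3.335 -3.583 -4.623
v 3.488 -3.719 -4.461
v 3.65 -3.761 -4.261
v 3.798 -3.703 -4.053
v 3.907 -3.553 -3.869
v 3.962 -3.334 -3.737
v -2.901 3.03 2.988
v -2.218 2.973 2.39
v -1.859 3.11 4.172
v -2.28 3.373 2.418
v -2.465 3.704 2.559
v -2.737 3.902 2.785
v -3.041 3.927 3.051
v -3.318 3.775 3.304
v -3.512 3.475 3.495
v -3.585 3.087 3.586
v -3.523 2.688 3.558
v -3.337 2.357 3.417
v -3.066 2.159 3.191
v -2.762 2.133 2.925
v -2.485 2.286 2.671
v -2.291 2.585 2.48
f 2 1 5
f 2 5 3
f 3 5 6
f 3 6 4
f 5 1 7
f 5 7 6
f 6 7 8
f 6 8 4
f 7 1 9
f 7 9 8
f 8 9 10
f 8 10 4
f 9 1 11
f 9 11 10
f 10 11 12
f 10 12 4
f 11 1 13
f 11 13 12
f 12 13 14
f 12 14 4
f 13 1 15
f 13 15 14
f 14 15 16
f 14 16 4
f 15 1 17
f 15 17 16
f 16 17 18
f 16 18 4
f 17 1 19
f 17 19 18
f 18 19 20
f 18 20 4
f 19 1 21
f 19 21 20
f 20 21 22
f 20 22 4
f 21 1 23
f 21 23 22
f 22 23 24
f 22 24 4
f 23 1 2
f 23 2 24
f 24 2 3
f 24 3 4
f 25 36 30
f 25 30 26
f 25 26 32
f 25 32 35
f 25 35 36
f 26 30 34
f 30 36 29
f 36 35 27
f 35 32 31
f 32 26 33
f 28 34 29
f 28 29 27
f 28 27 31
f 28 31 33
f 28 33 34
f 29 34 30
f 27 29 36
f 31 27 35
f 33 31 32
f 34 33 26
f 38 37 40
f 38 40 39
f 40 37 41
f 40 41 39
f 41 37 42
f 41 42 39
f 42 37 43
f 42 43 39
f 43 37 44
f 43 44 39
f 44 37 45
f 44 45 39
f 45 37 46
f 45 46 39
f 46 37 47
f 46 47 39
f 47 37 48
f 47 48 39
f 48 37 49
f 48 49 39
f 49 37 50
f 49 50 39
f 50 37 51
f 50 51 39
f 51 37 52
f 51 52 39
f 52 37 53
f 52 53 39
f 53 37 54
f 53 54 39
f 54 37 38
f 54 38 39
f 56 55 58
f 56 58 57
f 58 55 59
f 58 59 57
f 59 55 60
f 59 60 57
f 60 55 61
f 60 61 57
f 61 55 62
f 61 62 57
f 62 55 63
f 62 63 57
f 63 55 64
f 63 64 57
f 64 55 65
f 64 65 57
f 65 55 66
f 65 66 57
f 66 55 67
f 66 67 57
f 67 55 68
f 67 68 57
f 68 55 69
f 68 69 57
f 69 55 70
f 69 70 57
f 70 55 56
f 70 56 57



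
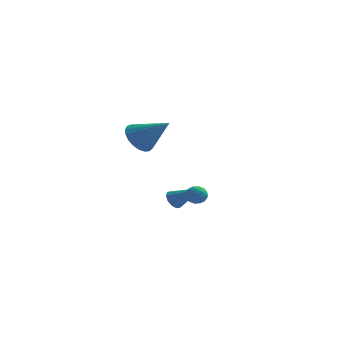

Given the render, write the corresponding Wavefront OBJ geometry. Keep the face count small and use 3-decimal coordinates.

v 0.018 -1.527 -0.966
v 0.291 -1.18 -1.432
v 0.269 -2.4 -1.468
v 0.542 -2.053 -1.934
v 0.81 -2.075 -1.351
v 0.655 -1.536 -1.041
v -0.095 -2.044 -1.859
v -0.25 -1.505 -1.549
v 0.222 -1.5 -1.983
v 0.781 -1.519 -1.67
v -0.221 -2.061 -1.23
v 0.338 -2.08 -0.917
v 0.132 -1.277 -1.155
v 0.428 -2.303 -1.745
v 0.585 -2.316 -1.403
v 0.746 -2.112 -1.676
v 0.346 -1.486 -0.925
v 0.507 -1.282 -1.199
v 0.812 -1.809 -1.152
v 0.053 -2.298 -1.701
v 0.214 -2.094 -1.975
v -0.186 -1.468 -1.224
v -0.025 -1.264 -1.497
v -0.252 -1.771 -1.748
v 0.252 -1.261 -1.753
v 0.4 -1.774 -2.048
v 0.025 -1.769 -2.004
v -0.066 -1.452 -1.822
v 0.581 -1.273 -1.568
v 0.728 -1.786 -1.863
v 0.886 -1.799 -1.521
v 0.794 -1.482 -1.339
v 0.54 -1.46 -1.893
v -0.168 -1.794 -1.037
v -0.021 -2.307 -1.332
v -0.234 -2.098 -1.561
v -0.326 -1.781 -1.379
v 0.16 -1.806 -0.852
v 0.308 -2.319 -1.147
v 0.626 -2.128 -1.078
v 0.535 -1.811 -0.896
v 0.02 -2.12 -1.007
v -2.416 -3.751 3.183
v -1.758 -3.565 2.413
v -0.744 -4.229 4.497
v -1.792 -3.18 2.596
v -1.934 -2.893 2.881
v -2.159 -2.754 3.218
v -2.428 -2.788 3.549
v -2.696 -2.988 3.817
v -2.915 -3.32 3.975
v -3.048 -3.727 3.997
v -3.072 -4.138 3.877
v -2.982 -4.481 3.638
v -2.795 -4.699 3.32
v -2.542 -4.752 2.979
v -2.268 -4.633 2.672
v -2.019 -4.36 2.455
v -1.839 -3.983 2.363
v -1.898 3.542 -3.97
v -1.518 3.516 -4.534
v -0.202 3.158 -2.81
v -1.521 3.913 -4.398
v -1.668 4.169 -4.098
v -1.902 4.186 -3.75
v -2.135 3.956 -3.486
v -2.277 3.569 -3.406
v -2.274 3.171 -3.542
v -2.128 2.915 -3.842
v -1.893 2.899 -4.19
v -1.66 3.128 -4.454
f 1 38 17
f 38 12 41
f 17 41 6
f 38 41 17
f 1 17 13
f 17 6 18
f 13 18 2
f 17 18 13
f 1 13 22
f 13 2 23
f 22 23 8
f 13 23 22
f 1 22 34
f 22 8 37
f 34 37 11
f 22 37 34
f 1 34 38
f 34 11 42
f 38 42 12
f 34 42 38
f 2 18 29
f 18 6 32
f 29 32 10
f 18 32 29
f 6 41 19
f 41 12 40
f 19 40 5
f 41 40 19
f 12 42 39
f 42 11 35
f 39 35 3
f 42 35 39
f 11 37 36
f 37 8 24
f 36 24 7
f 37 24 36
f 8 23 28
f 23 2 25
f 28 25 9
f 23 25 28
f 4 30 16
f 30 10 31
f 16 31 5
f 30 31 16
f 4 16 14
f 16 5 15
f 14 15 3
f 16 15 14
f 4 14 21
f 14 3 20
f 21 20 7
f 14 20 21
f 4 21 26
f 21 7 27
f 26 27 9
f 21 27 26
f 4 26 30
f 26 9 33
f 30 33 10
f 26 33 30
f 5 31 19
f 31 10 32
f 19 32 6
f 31 32 19
f 3 15 39
f 15 5 40
f 39 40 12
f 15 40 39
f 7 20 36
f 20 3 35
f 36 35 11
f 20 35 36
f 9 27 28
f 27 7 24
f 28 24 8
f 27 24 28
f 10 33 29
f 33 9 25
f 29 25 2
f 33 25 29
f 44 43 46
f 44 46 45
f 46 43 47
f 46 47 45
f 47 43 48
f 47 48 45
f 48 43 49
f 48 49 45
f 49 43 50
f 49 50 45
f 50 43 51
f 50 51 45
f 51 43 52
f 51 52 45
f 52 43 53
f 52 53 45
f 53 43 54
f 53 54 45
f 54 43 55
f 54 55 45
f 55 43 56
f 55 56 45
f 56 43 57
f 56 57 45
f 57 43 58
f 57 58 45
f 58 43 59
f 58 59 45
f 59 43 44
f 59 44 45
f 61 60 63
f 61 63 62
f 63 60 64
f 63 64 62
f 64 60 65
f 64 65 62
f 65 60 66
f 65 66 62
f 66 60 67
f 66 67 62
f 67 60 68
f 67 68 62
f 68 60 69
f 68 69 62
f 69 60 70
f 69 70 62
f 70 60 71
f 70 71 62
f 71 60 61
f 71 61 62



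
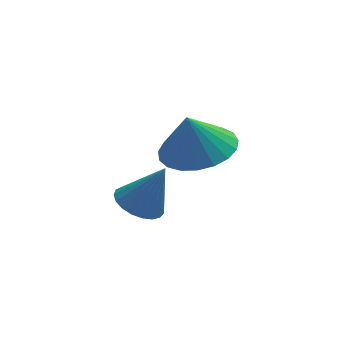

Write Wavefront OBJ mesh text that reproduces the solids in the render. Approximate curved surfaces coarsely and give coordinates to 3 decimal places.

v 3.814 1.676 -0.056
v 4.418 0.793 0.099
v 3.506 1.684 1.196
v 4.714 1.123 0.17
v 4.855 1.548 0.201
v 4.817 1.995 0.189
v 4.604 2.387 0.134
v 4.255 2.656 0.046
v 3.83 2.755 -0.06
v 3.403 2.668 -0.165
v 3.046 2.409 -0.251
v 2.822 2.023 -0.303
v 2.77 1.577 -0.313
v 2.898 1.148 -0.278
v 3.185 0.811 -0.205
v 3.581 0.622 -0.106
v 4.017 0.616 0.001
v 2.42 2.737 -2.886
v 3.101 2.786 -3.22
v 3.12 2.623 -1.474
v 3.034 3.089 -3.162
v 2.861 3.332 -3.057
v 2.611 3.472 -2.922
v 2.329 3.484 -2.78
v 2.062 3.367 -2.657
v 1.857 3.142 -2.574
v 1.75 2.846 -2.544
v 1.758 2.532 -2.574
v 1.88 2.253 -2.657
v 2.096 2.057 -2.78
v 2.368 1.98 -2.921
v 2.649 2.033 -3.056
v 2.89 2.208 -3.162
v 3.05 2.474 -3.22
f 2 1 4
f 2 4 3
f 4 1 5
f 4 5 3
f 5 1 6
f 5 6 3
f 6 1 7
f 6 7 3
f 7 1 8
f 7 8 3
f 8 1 9
f 8 9 3
f 9 1 10
f 9 10 3
f 10 1 11
f 10 11 3
f 11 1 12
f 11 12 3
f 12 1 13
f 12 13 3
f 13 1 14
f 13 14 3
f 14 1 15
f 14 15 3
f 15 1 16
f 15 16 3
f 16 1 17
f 16 17 3
f 17 1 2
f 17 2 3
f 19 18 21
f 19 21 20
f 21 18 22
f 21 22 20
f 22 18 23
f 22 23 20
f 23 18 24
f 23 24 20
f 24 18 25
f 24 25 20
f 25 18 26
f 25 26 20
f 26 18 27
f 26 27 20
f 27 18 28
f 27 28 20
f 28 18 29
f 28 29 20
f 29 18 30
f 29 30 20
f 30 18 31
f 30 31 20
f 31 18 32
f 31 32 20
f 32 18 33
f 32 33 20
f 33 18 34
f 33 34 20
f 34 18 19
f 34 19 20



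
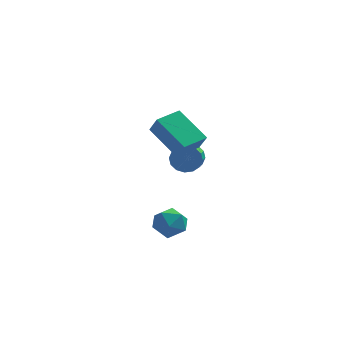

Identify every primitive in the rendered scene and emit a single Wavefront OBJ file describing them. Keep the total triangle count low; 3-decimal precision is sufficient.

v 2.082 0.159 1.788
v 0.675 1.292 2.991
v 3.062 1.232 1.923
v 1.656 2.365 3.126
v 2.484 -0.325 2.714
v 1.078 0.808 3.917
v 3.465 0.748 2.849
v 2.058 1.881 4.052
v 2.37 3.627 -0.008
v 2.75 3.37 -0.7
v 2.69 2.377 -0.364
v 2.31 2.633 0.328
v 3.067 3.445 -0.42
v 3.007 2.452 -0.085
v 3.198 3.569 -0.03
v 3.138 2.576 0.305
v 3.106 3.709 0.366
v 3.047 2.715 0.701
v 2.818 3.826 0.662
v 2.758 2.833 0.997
v 2.409 3.89 0.779
v 2.35 2.896 1.114
v 1.99 3.883 0.684
v 1.93 2.89 1.02
v 1.673 3.808 0.405
v 1.613 2.815 0.74
v 1.542 3.684 0.015
v 1.482 2.691 0.35
v 1.633 3.545 -0.381
v 1.574 2.551 -0.046
v 1.922 3.427 -0.677
v 1.862 2.434 -0.342
v 2.33 3.364 -0.794
v 2.271 2.37 -0.459
v 1.299 -2.745 -0.608
v 2.113 -2.556 -0.164
v 2.007 -3.804 -1.456
v 2.821 -3.615 -1.012
v 2.115 -4.038 -0.545
v 1.677 -3.383 -0.021
v 2.443 -2.977 -1.599
v 2.005 -2.322 -1.075
v 2.82 -2.699 -0.777
v 2.617 -3.355 -0.126
v 1.503 -3.005 -1.494
v 1.3 -3.661 -0.843
f 2 4 1
f 5 2 1
f 1 4 3
f 3 5 1
f 2 8 4
f 6 2 5
f 6 8 2
f 4 8 3
f 7 5 3
f 3 8 7
f 7 6 5
f 8 6 7
f 10 9 13
f 10 13 11
f 11 13 14
f 11 14 12
f 13 9 15
f 13 15 14
f 14 15 16
f 14 16 12
f 15 9 17
f 15 17 16
f 16 17 18
f 16 18 12
f 17 9 19
f 17 19 18
f 18 19 20
f 18 20 12
f 19 9 21
f 19 21 20
f 20 21 22
f 20 22 12
f 21 9 23
f 21 23 22
f 22 23 24
f 22 24 12
f 23 9 25
f 23 25 24
f 24 25 26
f 24 26 12
f 25 9 27
f 25 27 26
f 26 27 28
f 26 28 12
f 27 9 29
f 27 29 28
f 28 29 30
f 28 30 12
f 29 9 31
f 29 31 30
f 30 31 32
f 30 32 12
f 31 9 33
f 31 33 32
f 32 33 34
f 32 34 12
f 33 9 10
f 33 10 34
f 34 10 11
f 34 11 12
f 35 46 40
f 35 40 36
f 35 36 42
f 35 42 45
f 35 45 46
f 36 40 44
f 40 46 39
f 46 45 37
f 45 42 41
f 42 36 43
f 38 44 39
f 38 39 37
f 38 37 41
f 38 41 43
f 38 43 44
f 39 44 40
f 37 39 46
f 41 37 45
f 43 41 42
f 44 43 36



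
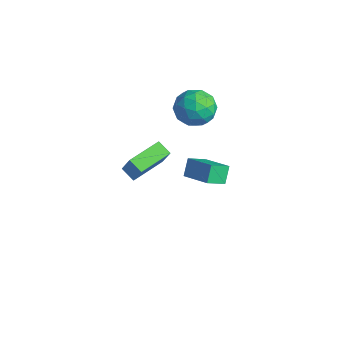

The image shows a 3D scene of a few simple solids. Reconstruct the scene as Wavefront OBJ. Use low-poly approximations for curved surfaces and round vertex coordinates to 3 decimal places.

v -1.059 3.886 1.67
v -0.313 2.968 1.786
v -2.407 2.912 2.634
v -1.661 1.994 2.75
v -1.452 3.008 3.334
v -0.619 3.61 2.738
v -2.101 2.27 1.682
v -1.268 2.872 1.086
v -0.957 1.97 1.793
v -0.556 2.426 2.815
v -2.164 3.454 1.605
v -1.763 3.91 2.627
v -0.568 3.513 1.643
v -2.152 2.367 2.777
v -2.03 2.963 3.12
v -1.591 2.424 3.188
v -0.747 3.89 2.203
v -0.309 3.35 2.272
v -0.979 3.373 3.181
v -2.411 2.53 2.148
v -1.973 1.99 2.217
v -1.129 3.456 1.232
v -0.69 2.917 1.3
v -1.741 2.507 1.239
v -0.508 2.387 1.716
v -1.3 1.814 2.283
v -1.559 1.976 1.654
v -1.069 2.33 1.304
v -0.272 2.654 2.316
v -1.064 2.082 2.883
v -0.942 2.677 3.226
v -0.452 3.031 2.876
v -0.65 2.068 2.321
v -1.656 3.798 1.537
v -2.448 3.226 2.104
v -2.268 2.849 1.544
v -1.778 3.203 1.194
v -1.42 4.066 2.137
v -2.212 3.493 2.704
v -1.651 3.55 3.116
v -1.161 3.904 2.766
v -2.07 3.812 2.099
v 0.682 -2.861 2.204
v 1.294 -2.812 3.384
v 0.34 -0.924 2.3
v 0.952 -0.874 3.48
v 1.448 -2.706 1.8
v 2.06 -2.656 2.98
v 1.106 -0.768 1.896
v 1.718 -0.719 3.076
v -2.149 2.809 -4.261
v -2.574 3.379 -3.397
v -2.111 3.952 -4.997
v -2.537 4.523 -4.132
v -0.503 3.137 -3.668
v -0.929 3.708 -2.803
v -0.466 4.281 -4.403
v -0.891 4.851 -3.539
f 1 38 17
f 38 12 41
f 17 41 6
f 38 41 17
f 1 17 13
f 17 6 18
f 13 18 2
f 17 18 13
f 1 13 22
f 13 2 23
f 22 23 8
f 13 23 22
f 1 22 34
f 22 8 37
f 34 37 11
f 22 37 34
f 1 34 38
f 34 11 42
f 38 42 12
f 34 42 38
f 2 18 29
f 18 6 32
f 29 32 10
f 18 32 29
f 6 41 19
f 41 12 40
f 19 40 5
f 41 40 19
f 12 42 39
f 42 11 35
f 39 35 3
f 42 35 39
f 11 37 36
f 37 8 24
f 36 24 7
f 37 24 36
f 8 23 28
f 23 2 25
f 28 25 9
f 23 25 28
f 4 30 16
f 30 10 31
f 16 31 5
f 30 31 16
f 4 16 14
f 16 5 15
f 14 15 3
f 16 15 14
f 4 14 21
f 14 3 20
f 21 20 7
f 14 20 21
f 4 21 26
f 21 7 27
f 26 27 9
f 21 27 26
f 4 26 30
f 26 9 33
f 30 33 10
f 26 33 30
f 5 31 19
f 31 10 32
f 19 32 6
f 31 32 19
f 3 15 39
f 15 5 40
f 39 40 12
f 15 40 39
f 7 20 36
f 20 3 35
f 36 35 11
f 20 35 36
f 9 27 28
f 27 7 24
f 28 24 8
f 27 24 28
f 10 33 29
f 33 9 25
f 29 25 2
f 33 25 29
f 44 46 43
f 47 44 43
f 43 46 45
f 45 47 43
f 44 50 46
f 48 44 47
f 48 50 44
f 46 50 45
f 49 47 45
f 45 50 49
f 49 48 47
f 50 48 49
f 52 54 51
f 55 52 51
f 51 54 53
f 53 55 51
f 52 58 54
f 56 52 55
f 56 58 52
f 54 58 53
f 57 55 53
f 53 58 57
f 57 56 55
f 58 56 57



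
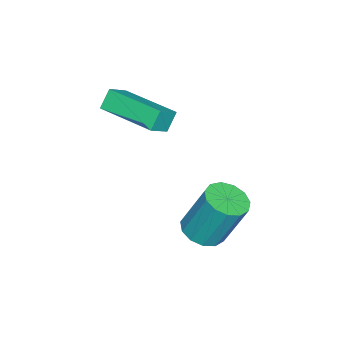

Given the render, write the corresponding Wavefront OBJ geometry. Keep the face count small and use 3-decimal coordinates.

v -4.061 -0.836 2.029
v -4.517 -0.691 2.707
v -3.425 1.229 2.017
v -3.881 1.373 2.695
v -3.279 -1.073 2.605
v -3.735 -0.929 3.283
v -2.643 0.991 2.593
v -3.099 1.136 3.271
v -2.555 2.836 -1.829
v -2.087 3.447 -2.082
v -2.157 4.254 -0.264
v -2.625 3.644 -0.011
v -2.519 3.577 -2.156
v -2.588 4.384 -0.338
v -2.962 3.471 -2.126
v -3.031 4.278 -0.308
v -3.276 3.164 -2.002
v -3.345 3.971 -0.184
v -3.361 2.753 -1.823
v -3.43 3.56 -0.005
v -3.19 2.368 -1.645
v -3.26 3.175 0.172
v -2.818 2.133 -1.526
v -2.888 2.94 0.291
v -2.362 2.12 -1.503
v -2.432 2.927 0.314
v -1.968 2.335 -1.584
v -2.038 3.142 0.234
v -1.76 2.709 -1.742
v -1.83 3.517 0.076
v -1.804 3.124 -1.928
v -1.874 3.931 -0.11
f 2 4 1
f 5 2 1
f 1 4 3
f 3 5 1
f 2 8 4
f 6 2 5
f 6 8 2
f 4 8 3
f 7 5 3
f 3 8 7
f 7 6 5
f 8 6 7
f 10 9 13
f 10 13 11
f 11 13 14
f 11 14 12
f 13 9 15
f 13 15 14
f 14 15 16
f 14 16 12
f 15 9 17
f 15 17 16
f 16 17 18
f 16 18 12
f 17 9 19
f 17 19 18
f 18 19 20
f 18 20 12
f 19 9 21
f 19 21 20
f 20 21 22
f 20 22 12
f 21 9 23
f 21 23 22
f 22 23 24
f 22 24 12
f 23 9 25
f 23 25 24
f 24 25 26
f 24 26 12
f 25 9 27
f 25 27 26
f 26 27 28
f 26 28 12
f 27 9 29
f 27 29 28
f 28 29 30
f 28 30 12
f 29 9 31
f 29 31 30
f 30 31 32
f 30 32 12
f 31 9 10
f 31 10 32
f 32 10 11
f 32 11 12



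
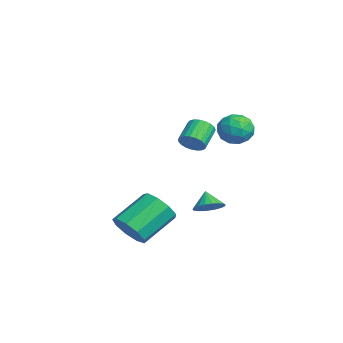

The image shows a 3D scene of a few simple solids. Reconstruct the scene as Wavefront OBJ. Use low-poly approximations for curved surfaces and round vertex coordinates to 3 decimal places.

v 2.095 4.311 1.99
v 2.616 3.62 1.582
v 0.844 3.4 1.938
v 1.365 2.709 1.53
v 1.519 2.948 2.444
v 2.292 3.511 2.476
v 1.168 3.509 1.044
v 1.941 4.072 1.076
v 2.043 3.124 0.998
v 2.26 2.777 1.863
v 1.2 4.243 1.657
v 1.417 3.896 2.522
v 2.465 4.046 1.79
v 0.995 2.974 1.73
v 1.085 3.115 2.267
v 1.392 2.709 2.027
v 2.275 3.982 2.316
v 2.581 3.576 2.076
v 1.936 3.18 2.583
v 0.879 3.444 1.444
v 1.185 3.038 1.204
v 2.068 4.311 1.493
v 2.375 3.905 1.253
v 1.524 3.84 0.937
v 2.435 3.348 1.207
v 1.7 2.812 1.177
v 1.584 3.282 0.891
v 2.038 3.613 0.91
v 2.562 3.144 1.716
v 1.827 2.608 1.685
v 1.918 2.749 2.222
v 2.372 3.08 2.241
v 2.226 2.852 1.372
v 1.633 4.412 1.835
v 0.898 3.876 1.804
v 1.088 3.94 1.279
v 1.542 4.271 1.298
v 1.76 4.208 2.343
v 1.025 3.672 2.313
v 1.422 3.407 2.61
v 1.876 3.738 2.629
v 1.234 4.168 2.148
v 0.14 2.63 -3.968
v 0.77 2.63 -3.458
v -0.52 2.59 -3.152
v 0.707 2.96 -3.492
v 0.547 3.232 -3.608
v 0.316 3.4 -3.787
v 0.055 3.435 -3.996
v -0.192 3.331 -4.201
v -0.381 3.106 -4.366
v -0.479 2.799 -4.461
v -0.471 2.462 -4.471
v -0.357 2.155 -4.395
v -0.157 1.93 -4.244
v 0.094 1.826 -4.045
v 0.354 1.861 -3.833
v 0.576 2.029 -3.645
v 0.723 2.301 -3.512
v -1.917 2.236 -0.443
v -1.422 2.314 0.088
v -2.328 3.002 0.833
v -2.823 2.924 0.303
v -1.373 2.562 -0.081
v -2.279 3.249 0.664
v -1.418 2.753 -0.312
v -2.324 3.44 0.433
v -1.549 2.855 -0.566
v -2.456 3.542 0.179
v -1.744 2.85 -0.798
v -2.651 3.537 -0.053
v -1.969 2.739 -0.97
v -2.876 3.426 -0.224
v -2.185 2.541 -1.049
v -3.091 3.228 -0.304
v -2.354 2.29 -1.024
v -3.261 2.977 -0.279
v -2.448 2.03 -0.899
v -3.355 2.717 -0.154
v -2.45 1.806 -0.694
v -3.357 2.493 0.051
v -2.36 1.656 -0.446
v -3.266 2.343 0.299
v -2.193 1.607 -0.198
v -3.099 2.294 0.548
v -1.978 1.666 0.009
v -2.885 2.353 0.754
v -1.753 1.824 0.137
v -2.66 2.511 0.882
v -1.556 2.053 0.165
v -2.463 2.741 0.91
v 3.635 -1.948 -3.547
v 4.588 -1.723 -3.226
v 3.817 -0.107 -2.072
v 2.865 -0.332 -2.393
v 4.443 -1.369 -3.818
v 3.672 0.247 -2.664
v 3.921 -1.286 -4.283
v 3.15 0.33 -3.129
v 3.265 -1.513 -4.404
v 2.494 0.103 -3.25
v 2.782 -1.943 -4.124
v 2.011 -0.327 -2.97
v 2.699 -2.376 -3.574
v 1.928 -0.76 -2.42
v 3.054 -2.608 -3.011
v 2.283 -0.992 -1.857
v 3.681 -2.531 -2.7
v 2.91 -0.916 -1.545
v 4.287 -2.182 -2.784
v 3.516 -0.566 -1.63
f 1 38 17
f 38 12 41
f 17 41 6
f 38 41 17
f 1 17 13
f 17 6 18
f 13 18 2
f 17 18 13
f 1 13 22
f 13 2 23
f 22 23 8
f 13 23 22
f 1 22 34
f 22 8 37
f 34 37 11
f 22 37 34
f 1 34 38
f 34 11 42
f 38 42 12
f 34 42 38
f 2 18 29
f 18 6 32
f 29 32 10
f 18 32 29
f 6 41 19
f 41 12 40
f 19 40 5
f 41 40 19
f 12 42 39
f 42 11 35
f 39 35 3
f 42 35 39
f 11 37 36
f 37 8 24
f 36 24 7
f 37 24 36
f 8 23 28
f 23 2 25
f 28 25 9
f 23 25 28
f 4 30 16
f 30 10 31
f 16 31 5
f 30 31 16
f 4 16 14
f 16 5 15
f 14 15 3
f 16 15 14
f 4 14 21
f 14 3 20
f 21 20 7
f 14 20 21
f 4 21 26
f 21 7 27
f 26 27 9
f 21 27 26
f 4 26 30
f 26 9 33
f 30 33 10
f 26 33 30
f 5 31 19
f 31 10 32
f 19 32 6
f 31 32 19
f 3 15 39
f 15 5 40
f 39 40 12
f 15 40 39
f 7 20 36
f 20 3 35
f 36 35 11
f 20 35 36
f 9 27 28
f 27 7 24
f 28 24 8
f 27 24 28
f 10 33 29
f 33 9 25
f 29 25 2
f 33 25 29
f 44 43 46
f 44 46 45
f 46 43 47
f 46 47 45
f 47 43 48
f 47 48 45
f 48 43 49
f 48 49 45
f 49 43 50
f 49 50 45
f 50 43 51
f 50 51 45
f 51 43 52
f 51 52 45
f 52 43 53
f 52 53 45
f 53 43 54
f 53 54 45
f 54 43 55
f 54 55 45
f 55 43 56
f 55 56 45
f 56 43 57
f 56 57 45
f 57 43 58
f 57 58 45
f 58 43 59
f 58 59 45
f 59 43 44
f 59 44 45
f 61 60 64
f 61 64 62
f 62 64 65
f 62 65 63
f 64 60 66
f 64 66 65
f 65 66 67
f 65 67 63
f 66 60 68
f 66 68 67
f 67 68 69
f 67 69 63
f 68 60 70
f 68 70 69
f 69 70 71
f 69 71 63
f 70 60 72
f 70 72 71
f 71 72 73
f 71 73 63
f 72 60 74
f 72 74 73
f 73 74 75
f 73 75 63
f 74 60 76
f 74 76 75
f 75 76 77
f 75 77 63
f 76 60 78
f 76 78 77
f 77 78 79
f 77 79 63
f 78 60 80
f 78 80 79
f 79 80 81
f 79 81 63
f 80 60 82
f 80 82 81
f 81 82 83
f 81 83 63
f 82 60 84
f 82 84 83
f 83 84 85
f 83 85 63
f 84 60 86
f 84 86 85
f 85 86 87
f 85 87 63
f 86 60 88
f 86 88 87
f 87 88 89
f 87 89 63
f 88 60 90
f 88 90 89
f 89 90 91
f 89 91 63
f 90 60 61
f 90 61 91
f 91 61 62
f 91 62 63
f 93 92 96
f 93 96 94
f 94 96 97
f 94 97 95
f 96 92 98
f 96 98 97
f 97 98 99
f 97 99 95
f 98 92 100
f 98 100 99
f 99 100 101
f 99 101 95
f 100 92 102
f 100 102 101
f 101 102 103
f 101 103 95
f 102 92 104
f 102 104 103
f 103 104 105
f 103 105 95
f 104 92 106
f 104 106 105
f 105 106 107
f 105 107 95
f 106 92 108
f 106 108 107
f 107 108 109
f 107 109 95
f 108 92 110
f 108 110 109
f 109 110 111
f 109 111 95
f 110 92 93
f 110 93 111
f 111 93 94
f 111 94 95



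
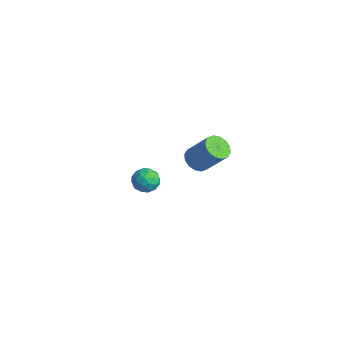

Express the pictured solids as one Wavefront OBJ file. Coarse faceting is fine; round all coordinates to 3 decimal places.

v 2.986 -0.805 1.896
v 3.571 -0.93 1.531
v 4.499 -0.399 2.84
v 3.914 -0.275 3.204
v 3.483 -0.587 1.454
v 4.412 -0.056 2.763
v 3.263 -0.302 1.495
v 4.191 0.228 2.804
v 2.968 -0.152 1.644
v 3.896 0.378 2.953
v 2.678 -0.177 1.859
v 3.606 0.353 3.168
v 2.471 -0.371 2.085
v 3.399 0.16 3.394
v 2.401 -0.681 2.26
v 3.329 -0.15 3.569
v 2.488 -1.024 2.337
v 3.417 -0.493 3.646
v 2.709 -1.308 2.296
v 3.637 -0.778 3.605
v 3.004 -1.458 2.147
v 3.932 -0.928 3.456
v 3.294 -1.433 1.932
v 4.222 -0.903 3.241
v 3.501 -1.24 1.706
v 4.429 -0.709 3.015
v -2.469 0.302 -3.536
v -1.744 0.091 -3.673
v -2.796 -0.891 -3.427
v -2.071 -1.102 -3.564
v -2.25 -0.747 -2.908
v -2.048 -0.009 -2.975
v -2.492 -0.791 -4.125
v -2.29 -0.053 -4.192
v -1.758 -0.584 -4.037
v -1.608 -0.557 -3.284
v -2.932 -0.243 -3.816
v -2.782 -0.216 -3.063
v -2.078 0.301 -3.614
v -2.462 -1.101 -3.486
v -2.567 -0.892 -3.1
v -2.141 -1.016 -3.181
v -2.257 0.243 -3.204
v -1.83 0.119 -3.284
v -2.128 -0.374 -2.835
v -2.71 -0.919 -3.816
v -2.283 -1.043 -3.896
v -2.399 0.216 -3.919
v -1.973 0.092 -4
v -2.412 -0.426 -4.265
v -1.66 -0.22 -3.908
v -1.852 -0.921 -3.844
v -2.1 -0.738 -4.174
v -1.981 -0.305 -4.214
v -1.572 -0.203 -3.466
v -1.764 -0.905 -3.402
v -1.869 -0.696 -3.016
v -1.751 -0.262 -3.056
v -1.58 -0.601 -3.68
v -2.776 0.105 -3.698
v -2.968 -0.597 -3.634
v -2.789 -0.538 -4.044
v -2.671 -0.104 -4.084
v -2.688 0.121 -3.256
v -2.88 -0.58 -3.192
v -2.559 -0.495 -2.886
v -2.44 -0.062 -2.926
v -2.96 -0.199 -3.42
f 2 1 5
f 2 5 3
f 3 5 6
f 3 6 4
f 5 1 7
f 5 7 6
f 6 7 8
f 6 8 4
f 7 1 9
f 7 9 8
f 8 9 10
f 8 10 4
f 9 1 11
f 9 11 10
f 10 11 12
f 10 12 4
f 11 1 13
f 11 13 12
f 12 13 14
f 12 14 4
f 13 1 15
f 13 15 14
f 14 15 16
f 14 16 4
f 15 1 17
f 15 17 16
f 16 17 18
f 16 18 4
f 17 1 19
f 17 19 18
f 18 19 20
f 18 20 4
f 19 1 21
f 19 21 20
f 20 21 22
f 20 22 4
f 21 1 23
f 21 23 22
f 22 23 24
f 22 24 4
f 23 1 25
f 23 25 24
f 24 25 26
f 24 26 4
f 25 1 2
f 25 2 26
f 26 2 3
f 26 3 4
f 27 64 43
f 64 38 67
f 43 67 32
f 64 67 43
f 27 43 39
f 43 32 44
f 39 44 28
f 43 44 39
f 27 39 48
f 39 28 49
f 48 49 34
f 39 49 48
f 27 48 60
f 48 34 63
f 60 63 37
f 48 63 60
f 27 60 64
f 60 37 68
f 64 68 38
f 60 68 64
f 28 44 55
f 44 32 58
f 55 58 36
f 44 58 55
f 32 67 45
f 67 38 66
f 45 66 31
f 67 66 45
f 38 68 65
f 68 37 61
f 65 61 29
f 68 61 65
f 37 63 62
f 63 34 50
f 62 50 33
f 63 50 62
f 34 49 54
f 49 28 51
f 54 51 35
f 49 51 54
f 30 56 42
f 56 36 57
f 42 57 31
f 56 57 42
f 30 42 40
f 42 31 41
f 40 41 29
f 42 41 40
f 30 40 47
f 40 29 46
f 47 46 33
f 40 46 47
f 30 47 52
f 47 33 53
f 52 53 35
f 47 53 52
f 30 52 56
f 52 35 59
f 56 59 36
f 52 59 56
f 31 57 45
f 57 36 58
f 45 58 32
f 57 58 45
f 29 41 65
f 41 31 66
f 65 66 38
f 41 66 65
f 33 46 62
f 46 29 61
f 62 61 37
f 46 61 62
f 35 53 54
f 53 33 50
f 54 50 34
f 53 50 54
f 36 59 55
f 59 35 51
f 55 51 28
f 59 51 55



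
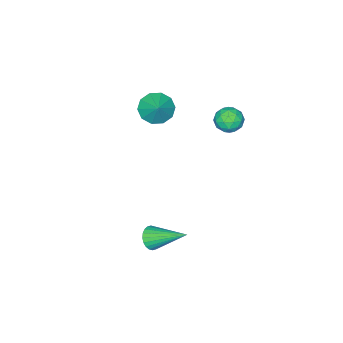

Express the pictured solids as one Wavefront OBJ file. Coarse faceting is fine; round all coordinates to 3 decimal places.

v -0.187 -3.98 1.401
v 0.317 -3.786 0.852
v 0.327 -3.4 2.079
v -0.036 -3.466 0.847
v -0.447 -3.343 1.054
v -0.758 -3.463 1.393
v -0.852 -3.78 1.735
v -0.692 -4.174 1.949
v -0.339 -4.493 1.955
v 0.072 -4.616 1.748
v 0.383 -4.496 1.409
v 0.477 -4.179 1.067
v 2.235 -2.049 -4.203
v 2.561 -2.233 -3.76
v 1.805 -0.531 -3.257
v 2.712 -2.115 -3.88
v 2.791 -1.988 -4.049
v 2.785 -1.869 -4.242
v 2.696 -1.778 -4.429
v 2.536 -1.728 -4.581
v 2.33 -1.727 -4.676
v 2.11 -1.776 -4.699
v 1.91 -1.865 -4.646
v 1.758 -1.983 -4.526
v 1.679 -2.111 -4.357
v 1.685 -2.229 -4.164
v 1.775 -2.32 -3.977
v 1.934 -2.37 -3.825
v 2.14 -2.371 -3.73
v 2.36 -2.323 -3.707
v -1.508 -1.301 1.607
v -1.169 -1.402 1.048
v -2.411 -1.598 1.112
v -2.072 -1.699 0.553
v -1.981 -2.1 1.072
v -1.423 -1.916 1.378
v -2.157 -1.084 0.782
v -1.599 -0.9 1.088
v -1.569 -1.268 0.538
v -1.461 -1.896 0.717
v -2.119 -1.104 1.443
v -2.011 -1.732 1.622
v -1.259 -1.325 1.371
v -2.321 -1.675 0.789
v -2.268 -1.911 1.095
v -2.068 -1.97 0.766
v -1.409 -1.628 1.565
v -1.209 -1.687 1.236
v -1.687 -2.098 1.251
v -2.371 -1.313 0.924
v -2.171 -1.372 0.595
v -1.512 -1.03 1.394
v -1.312 -1.089 1.065
v -1.893 -0.902 0.909
v -1.295 -1.306 0.742
v -1.826 -1.481 0.451
v -1.876 -1.119 0.586
v -1.548 -1.011 0.766
v -1.231 -1.675 0.848
v -1.762 -1.85 0.557
v -1.709 -2.086 0.862
v -1.381 -1.977 1.042
v -1.467 -1.596 0.548
v -1.818 -1.15 1.603
v -2.349 -1.325 1.312
v -2.199 -1.023 1.118
v -1.871 -0.914 1.298
v -1.754 -1.519 1.709
v -2.285 -1.694 1.418
v -2.032 -1.989 1.394
v -1.704 -1.881 1.574
v -2.113 -1.404 1.612
f 2 1 4
f 2 4 3
f 4 1 5
f 4 5 3
f 5 1 6
f 5 6 3
f 6 1 7
f 6 7 3
f 7 1 8
f 7 8 3
f 8 1 9
f 8 9 3
f 9 1 10
f 9 10 3
f 10 1 11
f 10 11 3
f 11 1 12
f 11 12 3
f 12 1 2
f 12 2 3
f 14 13 16
f 14 16 15
f 16 13 17
f 16 17 15
f 17 13 18
f 17 18 15
f 18 13 19
f 18 19 15
f 19 13 20
f 19 20 15
f 20 13 21
f 20 21 15
f 21 13 22
f 21 22 15
f 22 13 23
f 22 23 15
f 23 13 24
f 23 24 15
f 24 13 25
f 24 25 15
f 25 13 26
f 25 26 15
f 26 13 27
f 26 27 15
f 27 13 28
f 27 28 15
f 28 13 29
f 28 29 15
f 29 13 30
f 29 30 15
f 30 13 14
f 30 14 15
f 31 68 47
f 68 42 71
f 47 71 36
f 68 71 47
f 31 47 43
f 47 36 48
f 43 48 32
f 47 48 43
f 31 43 52
f 43 32 53
f 52 53 38
f 43 53 52
f 31 52 64
f 52 38 67
f 64 67 41
f 52 67 64
f 31 64 68
f 64 41 72
f 68 72 42
f 64 72 68
f 32 48 59
f 48 36 62
f 59 62 40
f 48 62 59
f 36 71 49
f 71 42 70
f 49 70 35
f 71 70 49
f 42 72 69
f 72 41 65
f 69 65 33
f 72 65 69
f 41 67 66
f 67 38 54
f 66 54 37
f 67 54 66
f 38 53 58
f 53 32 55
f 58 55 39
f 53 55 58
f 34 60 46
f 60 40 61
f 46 61 35
f 60 61 46
f 34 46 44
f 46 35 45
f 44 45 33
f 46 45 44
f 34 44 51
f 44 33 50
f 51 50 37
f 44 50 51
f 34 51 56
f 51 37 57
f 56 57 39
f 51 57 56
f 34 56 60
f 56 39 63
f 60 63 40
f 56 63 60
f 35 61 49
f 61 40 62
f 49 62 36
f 61 62 49
f 33 45 69
f 45 35 70
f 69 70 42
f 45 70 69
f 37 50 66
f 50 33 65
f 66 65 41
f 50 65 66
f 39 57 58
f 57 37 54
f 58 54 38
f 57 54 58
f 40 63 59
f 63 39 55
f 59 55 32
f 63 55 59

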